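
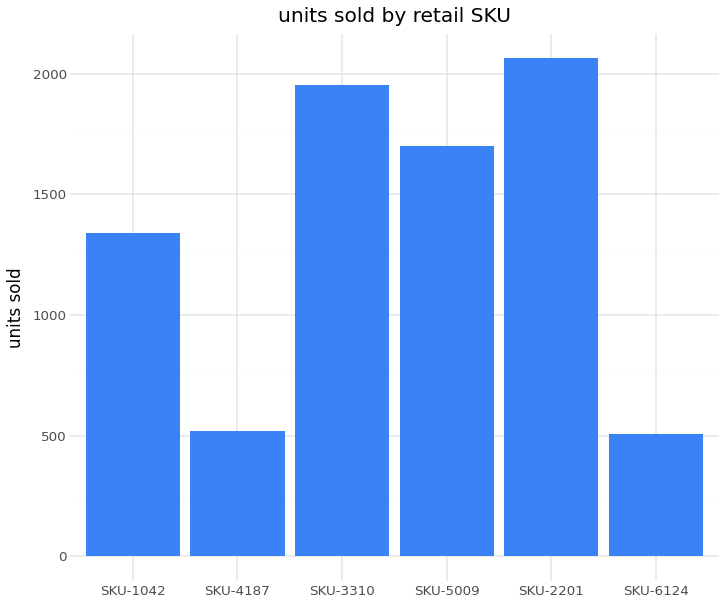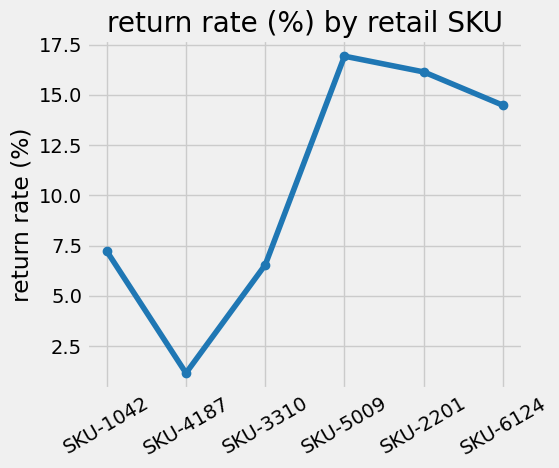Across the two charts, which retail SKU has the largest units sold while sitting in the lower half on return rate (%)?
SKU-3310

Chart 2 median return rate (%) ≈ 10; below-median retail SKUs: SKU-1042, SKU-4187, SKU-3310. Among those, SKU-3310 has the highest units sold (≈ 2000).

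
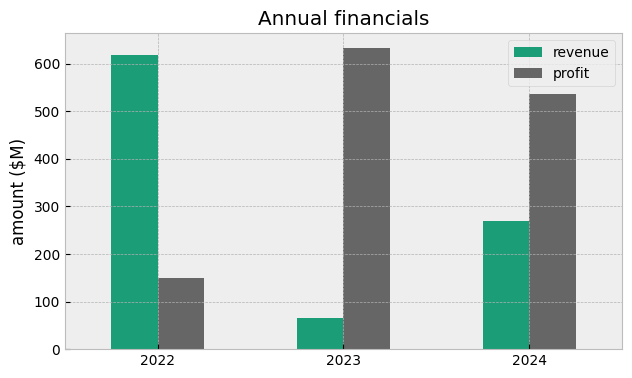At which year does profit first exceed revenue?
2022: profit ≈ 100 vs revenue ≈ 600 (not yet); 2023: profit ≈ 600 vs revenue ≈ 100 (first crossover).

2023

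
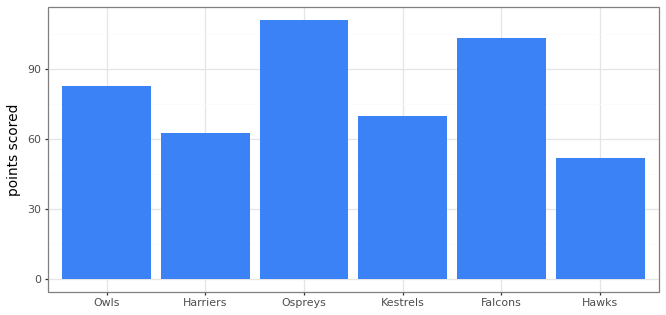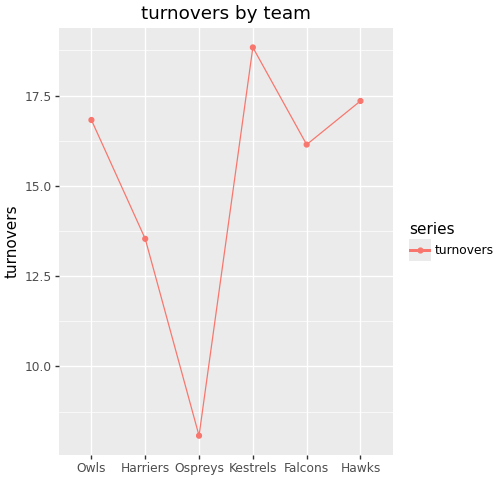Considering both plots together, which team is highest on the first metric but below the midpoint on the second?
Ospreys

Chart 2 median turnovers ≈ 16; below-median teams: Harriers, Ospreys, Falcons. Among those, Ospreys has the highest points scored (≈ 120).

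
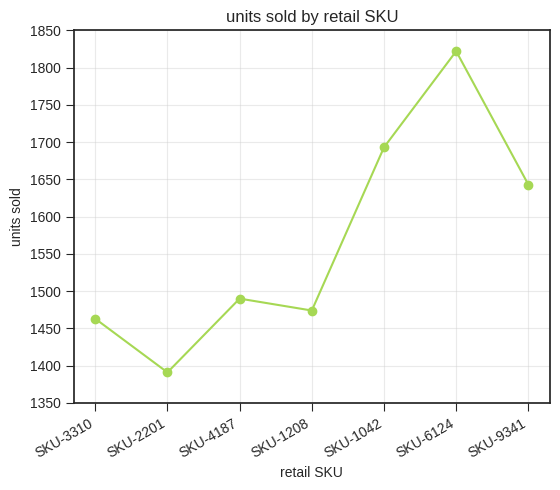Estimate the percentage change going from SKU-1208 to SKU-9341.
SKU-1208 ≈ 1450, SKU-9341 ≈ 1650; (1650 − 1450) / 1450 ≈ +13.8%.

≈ +13.8%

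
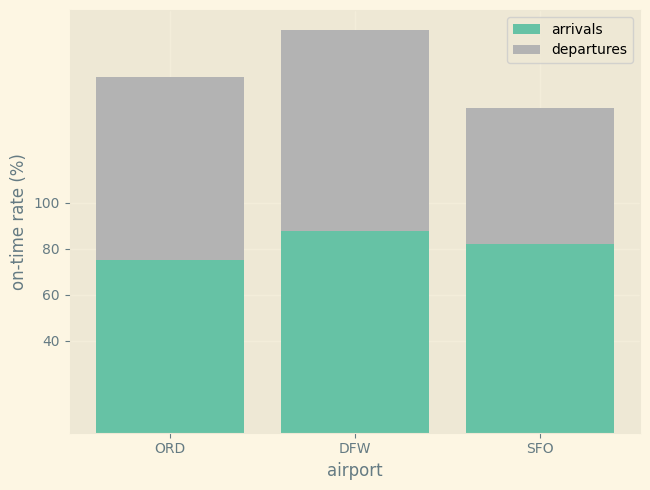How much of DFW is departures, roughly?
departures top ≈ 180, bottom ≈ 80; segment ≈ 100.

≈ 100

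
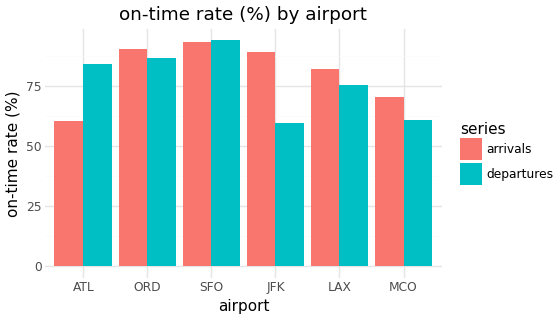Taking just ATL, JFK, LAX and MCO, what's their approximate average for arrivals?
≈ 75

(60 + 90 + 80 + 70) / 4 ≈ 75.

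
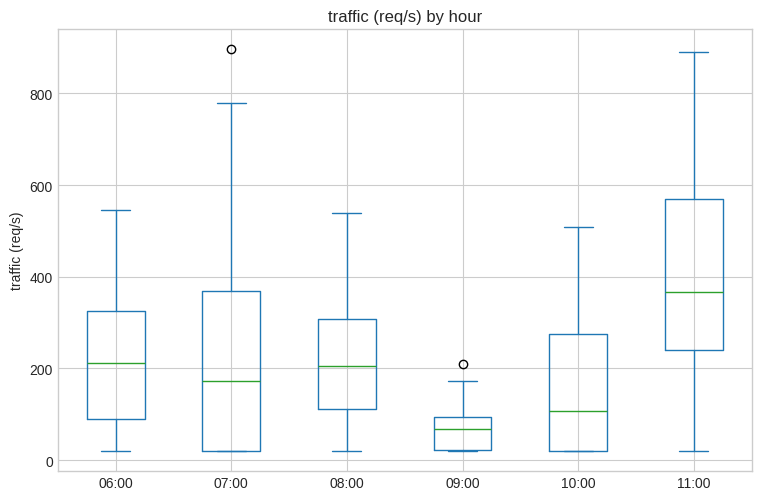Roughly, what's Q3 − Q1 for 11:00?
≈ 300

Q3 ≈ 550, Q1 ≈ 250; IQR ≈ 300.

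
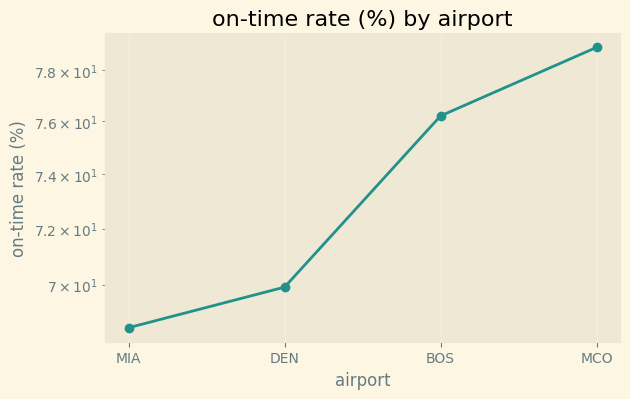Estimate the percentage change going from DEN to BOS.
≈ +8.6%

DEN ≈ 70, BOS ≈ 76; (76 − 70) / 70 ≈ +8.6%.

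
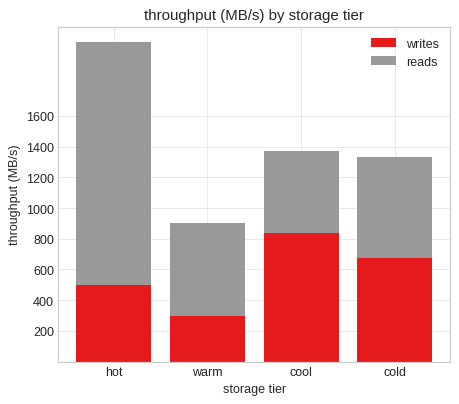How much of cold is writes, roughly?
writes top ≈ 600, bottom ≈ 0; segment ≈ 600.

≈ 600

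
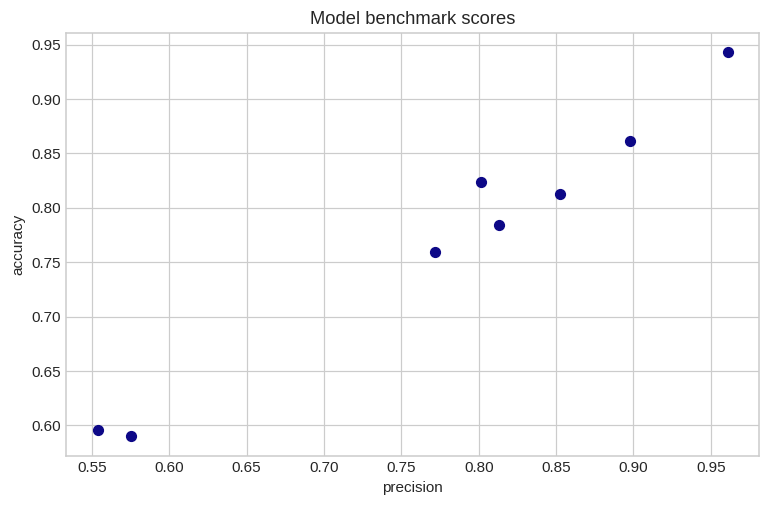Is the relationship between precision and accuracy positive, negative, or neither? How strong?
Points are positively correlated; strong (|r| ≈ 1.0).

positive, strong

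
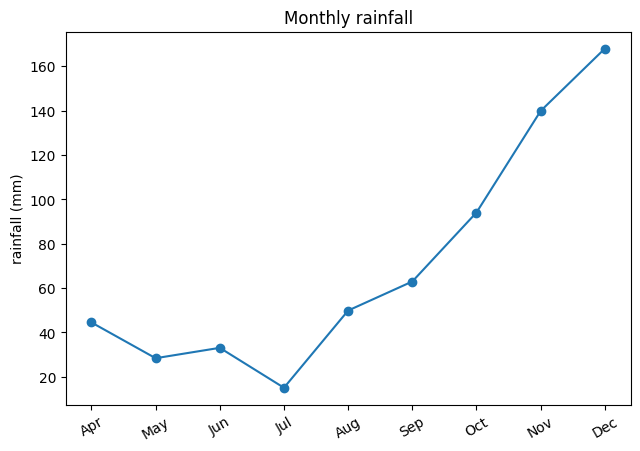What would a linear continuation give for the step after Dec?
≈ 190

Last three: 100, 140, 160 → slope ≈ 30/step → next ≈ 190.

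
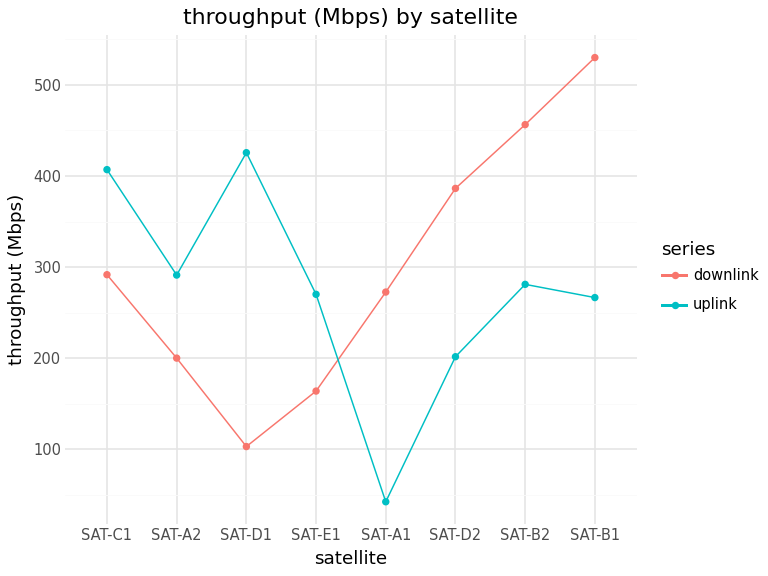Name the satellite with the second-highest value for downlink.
SAT-B2

Top 3 for downlink: SAT-B1 ≈ 550, SAT-B2 ≈ 450, SAT-D2 ≈ 400.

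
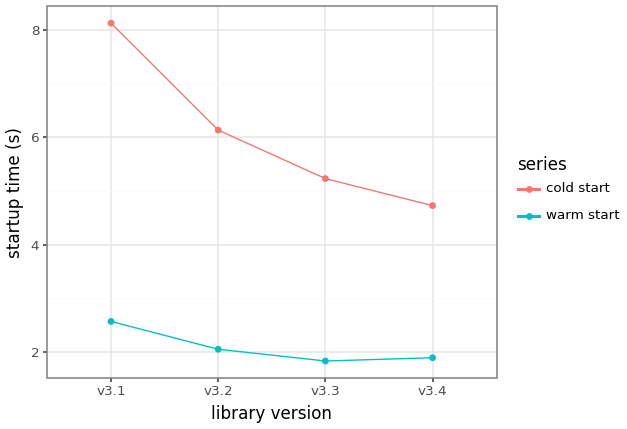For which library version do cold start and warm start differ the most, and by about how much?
v3.1, ≈ 5 s

v3.1: cold start ≈ 8, warm start ≈ 3 → gap ≈ 5. Next-largest (v3.2) is only ≈ 4.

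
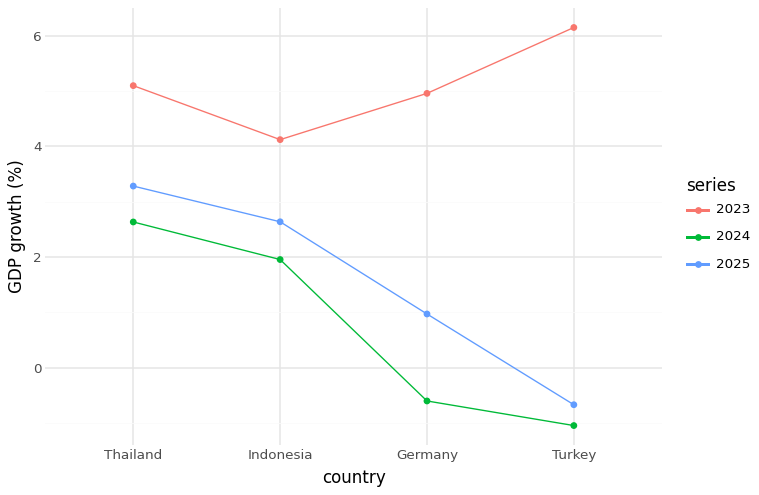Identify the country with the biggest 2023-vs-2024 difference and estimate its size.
Turkey: 2023 ≈ 6, 2024 ≈ -1 → gap ≈ 7. Next-largest (Germany) is only ≈ 6.

Turkey, ≈ 7 %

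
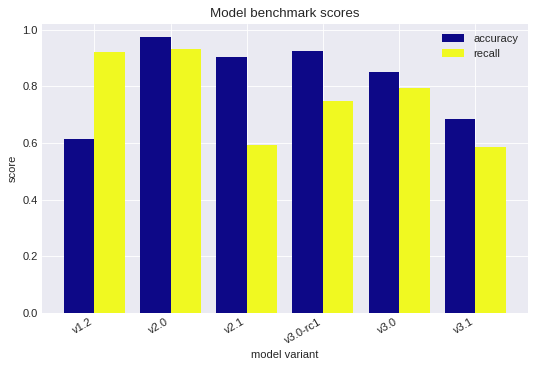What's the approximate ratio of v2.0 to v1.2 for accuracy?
≈ 1.67×

v2.0 ≈ 1.0, v1.2 ≈ 0.6; 1.0/0.6 ≈ 1.67.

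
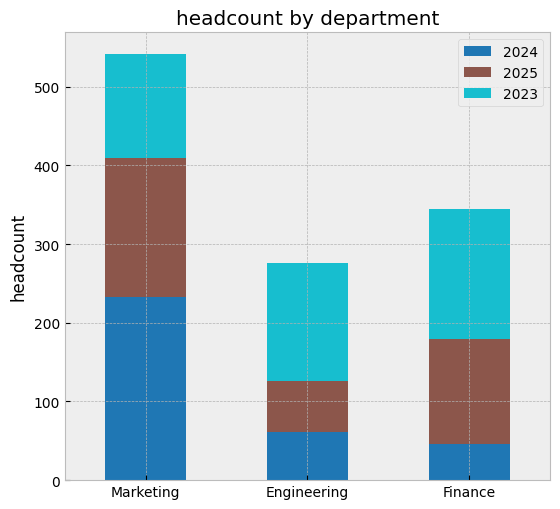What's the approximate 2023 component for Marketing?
2023 top ≈ 550, bottom ≈ 400; segment ≈ 150.

≈ 150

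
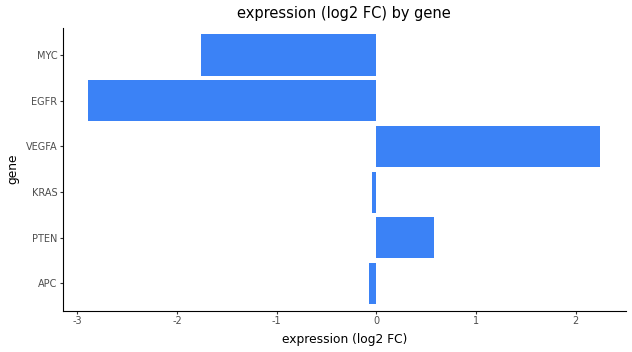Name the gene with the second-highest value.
Top 3: VEGFA ≈ 2.0, PTEN ≈ 0.5, KRAS ≈ 0.0.

PTEN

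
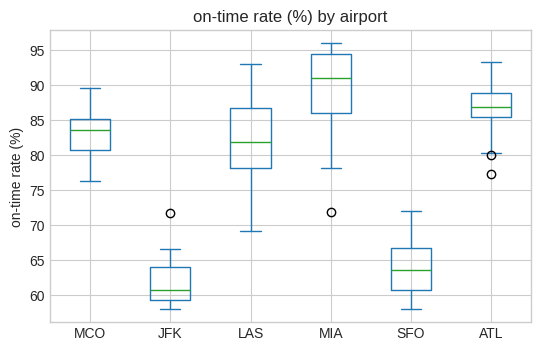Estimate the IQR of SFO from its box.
≈ 5

Q3 ≈ 65, Q1 ≈ 60; IQR ≈ 5.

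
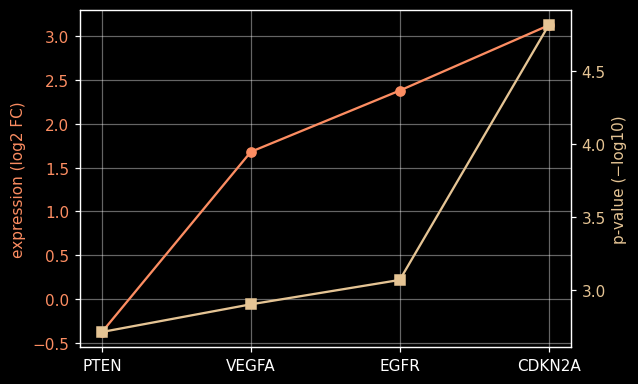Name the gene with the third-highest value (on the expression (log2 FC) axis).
VEGFA

Top 4 (on the expression (log2 FC) axis): CDKN2A ≈ 3.0, EGFR ≈ 2.5, VEGFA ≈ 1.5, PTEN ≈ -0.5.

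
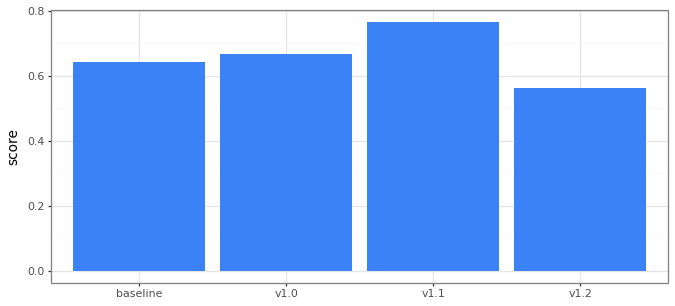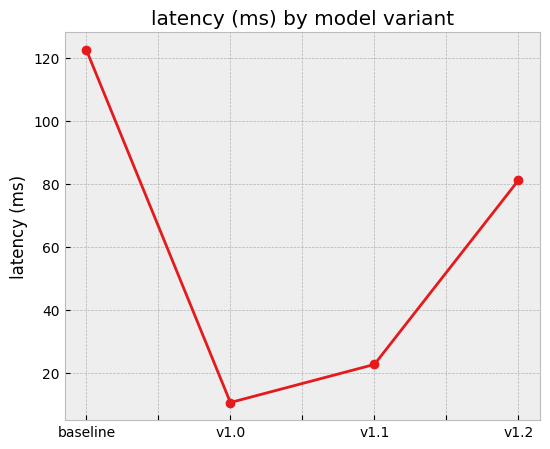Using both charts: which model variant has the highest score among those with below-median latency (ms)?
v1.1

Chart 2 median latency (ms) ≈ 60; below-median model variants: v1.0, v1.1. Among those, v1.1 has the highest score (≈ 0.8).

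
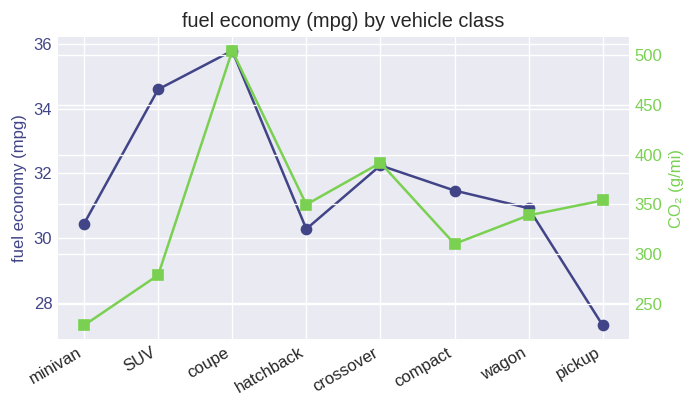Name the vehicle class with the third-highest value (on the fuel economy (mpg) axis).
Top 4 (on the fuel economy (mpg) axis): coupe ≈ 36, SUV ≈ 35, crossover ≈ 32, compact ≈ 31.

crossover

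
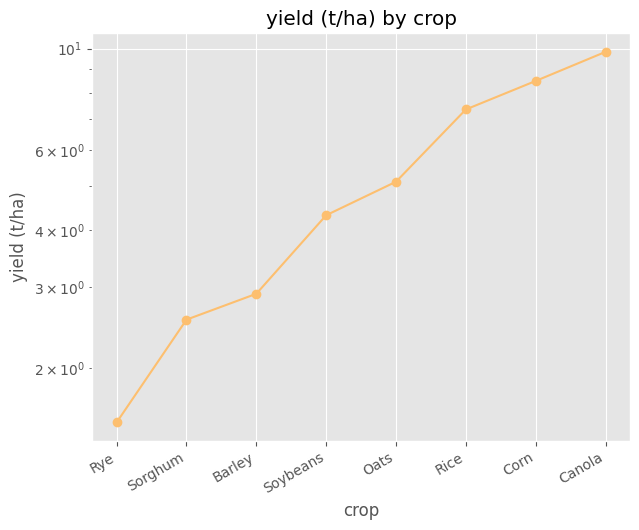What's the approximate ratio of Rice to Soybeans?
Rice ≈ 7, Soybeans ≈ 4; 7/4 ≈ 1.75.

≈ 1.75×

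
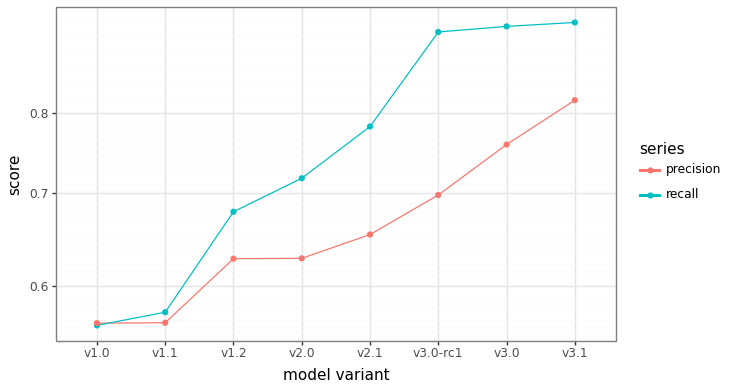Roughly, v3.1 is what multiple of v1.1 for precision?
≈ 1.45×

v3.1 ≈ 0.80, v1.1 ≈ 0.55; 0.80/0.55 ≈ 1.45.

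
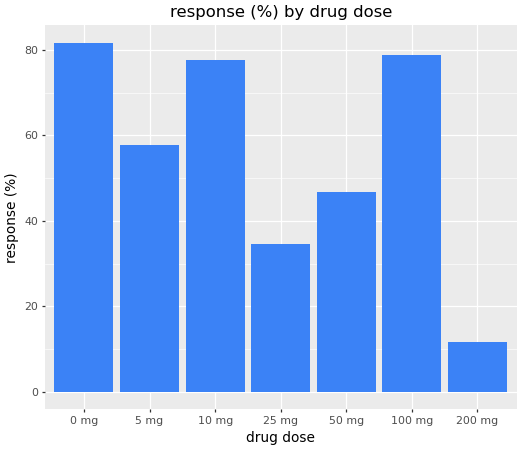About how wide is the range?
≈ 70

Max 0 mg ≈ 80, min 200 mg ≈ 10; range ≈ 70.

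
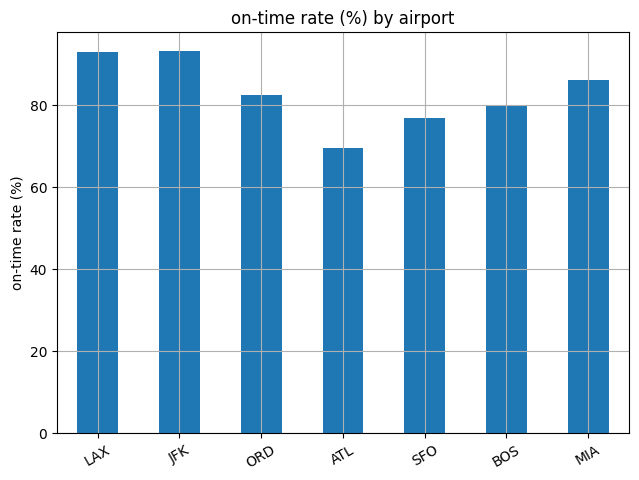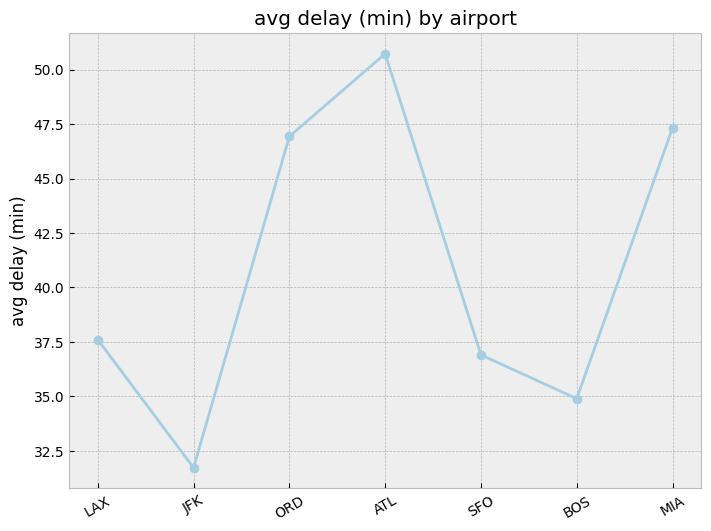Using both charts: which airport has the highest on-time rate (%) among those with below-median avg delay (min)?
JFK

Chart 2 median avg delay (min) ≈ 40; below-median airports: JFK, SFO, BOS. Among those, JFK has the highest on-time rate (%) (≈ 90).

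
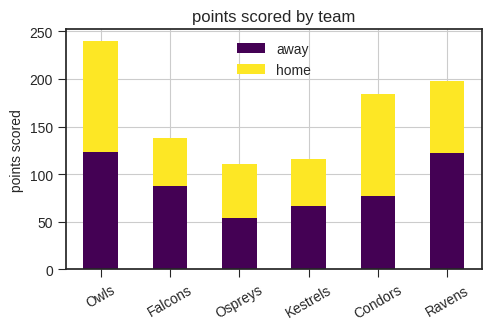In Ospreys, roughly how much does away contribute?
≈ 60

away top ≈ 60, bottom ≈ 0; segment ≈ 60.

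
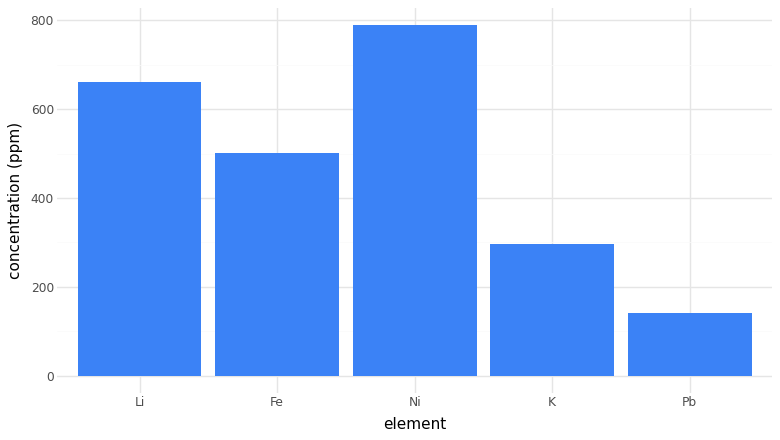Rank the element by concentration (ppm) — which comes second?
Li

Top 3: Ni ≈ 800, Li ≈ 700, Fe ≈ 500.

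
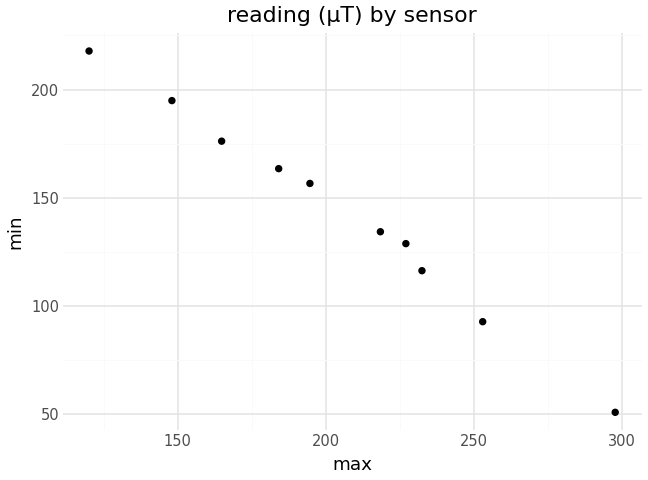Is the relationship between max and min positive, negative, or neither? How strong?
negative, strong

Points are negatively correlated; strong (|r| ≈ 1.0).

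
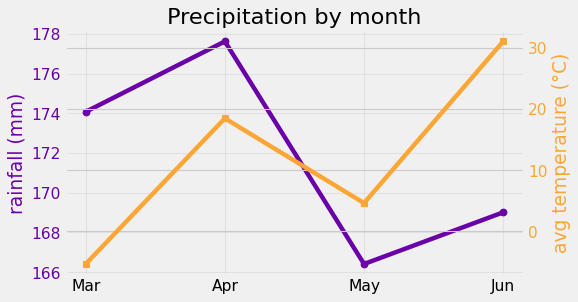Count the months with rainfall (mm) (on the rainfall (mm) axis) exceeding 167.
Above 167: Mar, Apr, Jun.

3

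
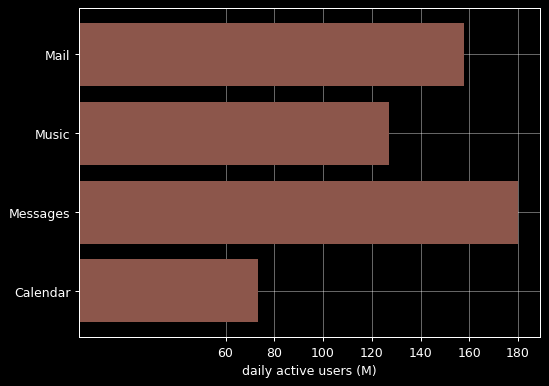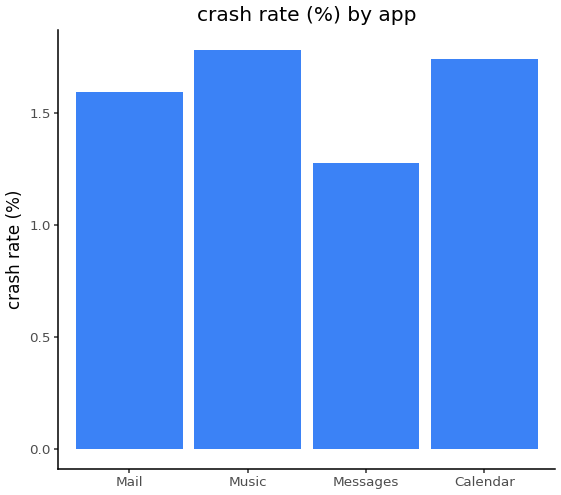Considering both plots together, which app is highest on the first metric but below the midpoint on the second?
Messages

Chart 2 median crash rate (%) ≈ 1.6; below-median apps: Mail, Messages. Among those, Messages has the highest daily active users (M) (≈ 180).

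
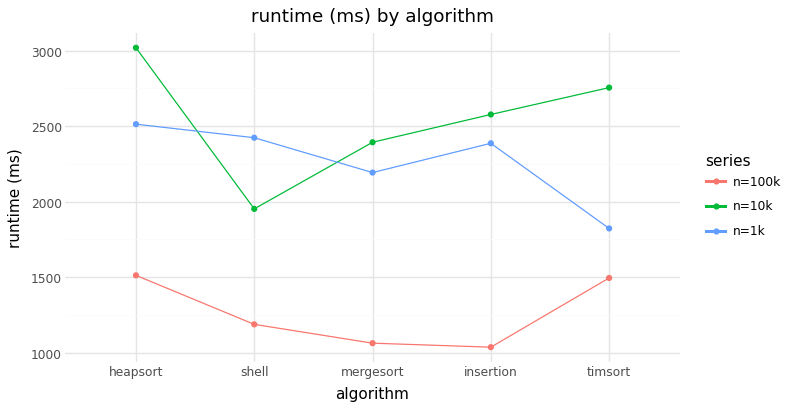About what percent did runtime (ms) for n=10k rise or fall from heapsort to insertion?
≈ -13.3%

heapsort ≈ 3000, insertion ≈ 2600; (2600 − 3000) / 3000 ≈ -13.3%.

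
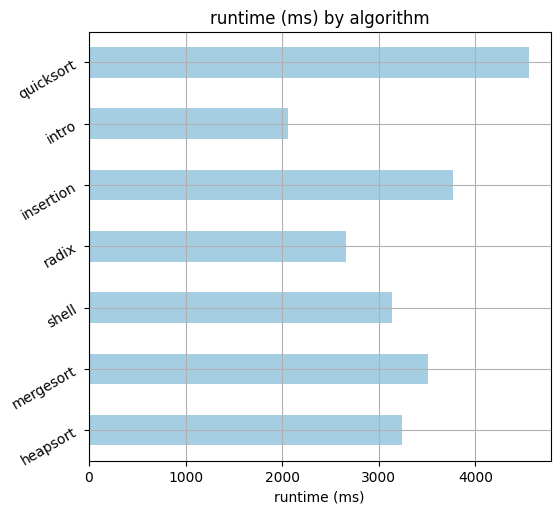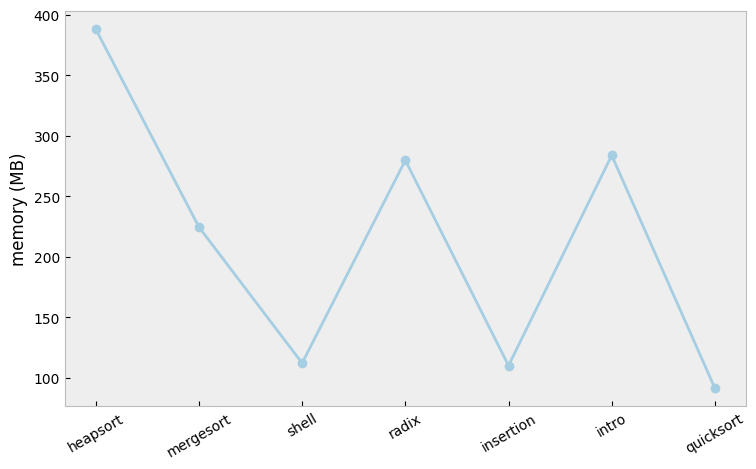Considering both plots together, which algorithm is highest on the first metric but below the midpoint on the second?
quicksort

Chart 2 median memory (MB) ≈ 200; below-median algorithms: shell, insertion, quicksort. Among those, quicksort has the highest runtime (ms) (≈ 4500).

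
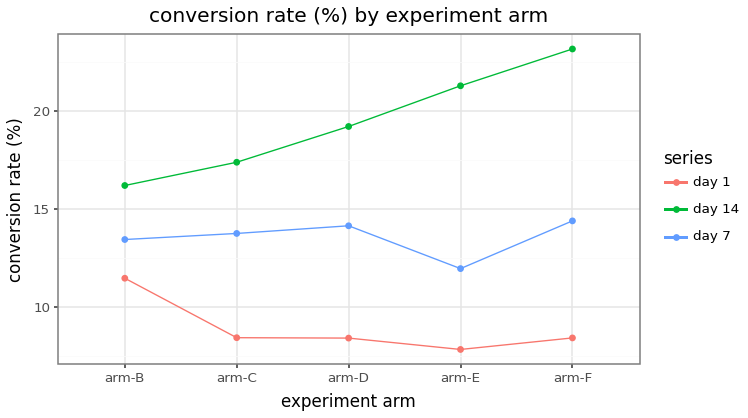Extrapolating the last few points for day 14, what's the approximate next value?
≈ 26

Last three: 20, 22, 24 → slope ≈ 2/step → next ≈ 26.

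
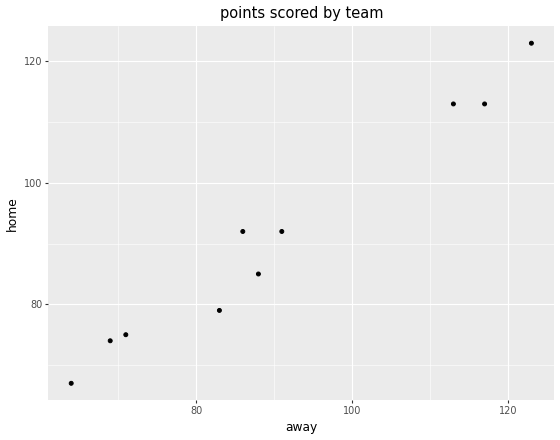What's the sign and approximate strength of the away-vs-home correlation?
Points are positively correlated; strong (|r| ≈ 1.0).

positive, strong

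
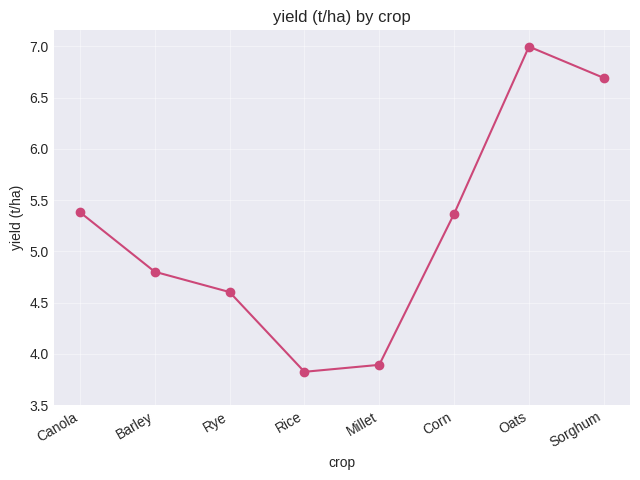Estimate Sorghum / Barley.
≈ 1.3×

Sorghum ≈ 6.5, Barley ≈ 5.0; 6.5/5.0 ≈ 1.3.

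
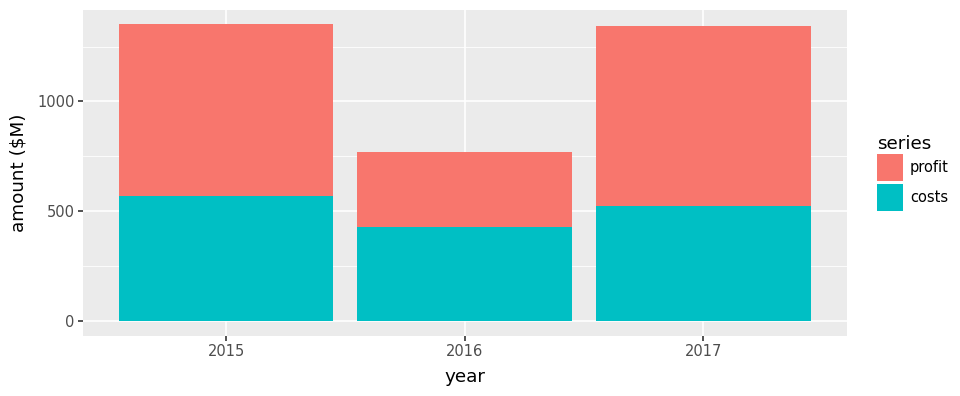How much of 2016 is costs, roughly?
costs top ≈ 400, bottom ≈ 0; segment ≈ 400.

≈ 400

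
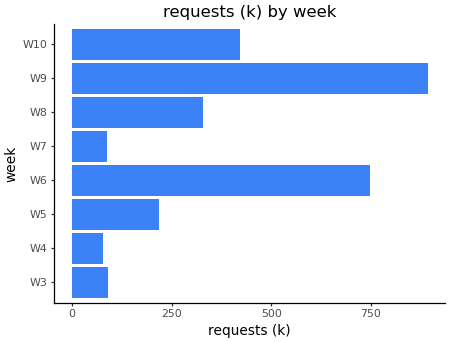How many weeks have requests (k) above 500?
2

Above 500: W6, W9.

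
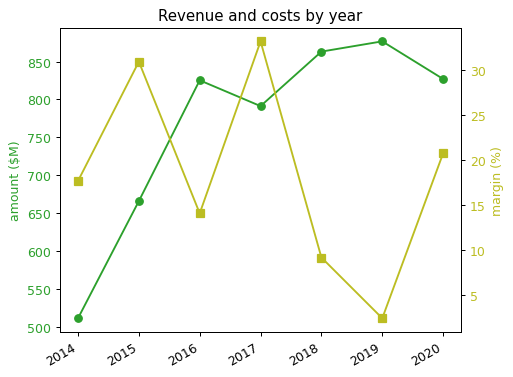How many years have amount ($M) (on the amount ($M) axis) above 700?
5

Above 700: 2016, 2017, 2018, 2019, 2020.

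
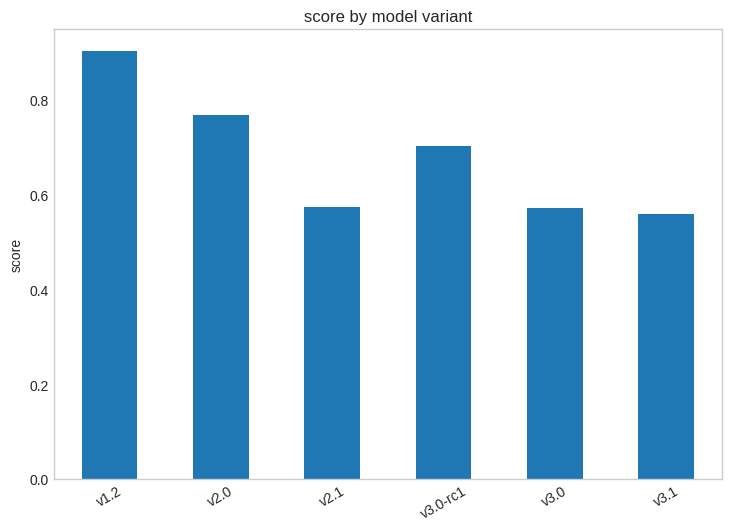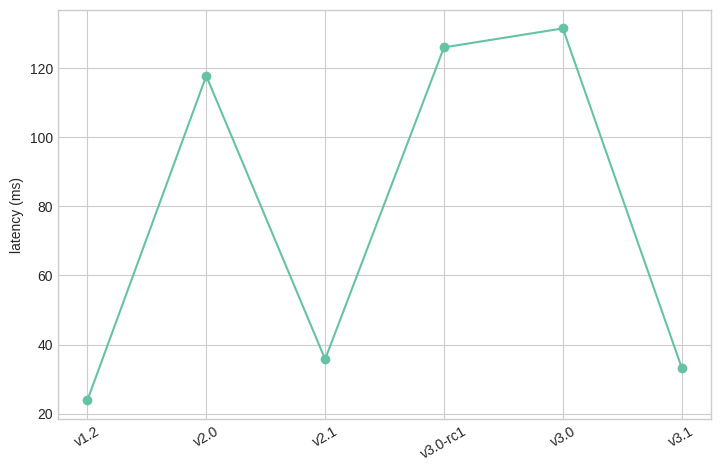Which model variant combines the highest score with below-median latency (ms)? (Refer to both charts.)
Chart 2 median latency (ms) ≈ 80; below-median model variants: v1.2, v2.1, v3.1. Among those, v1.2 has the highest score (≈ 0.9).

v1.2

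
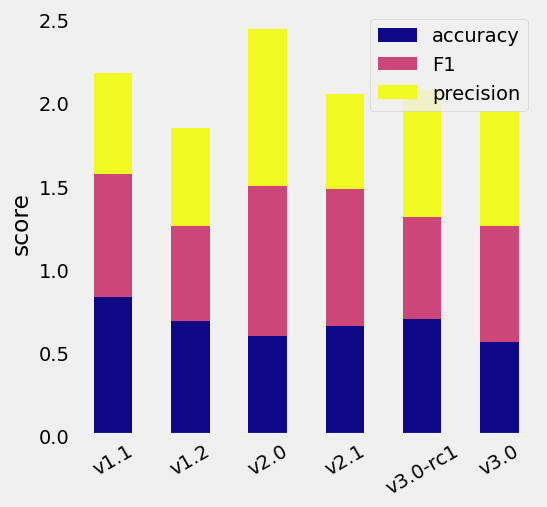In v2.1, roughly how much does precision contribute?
precision top ≈ 2.0, bottom ≈ 1.5; segment ≈ 0.5.

≈ 0.5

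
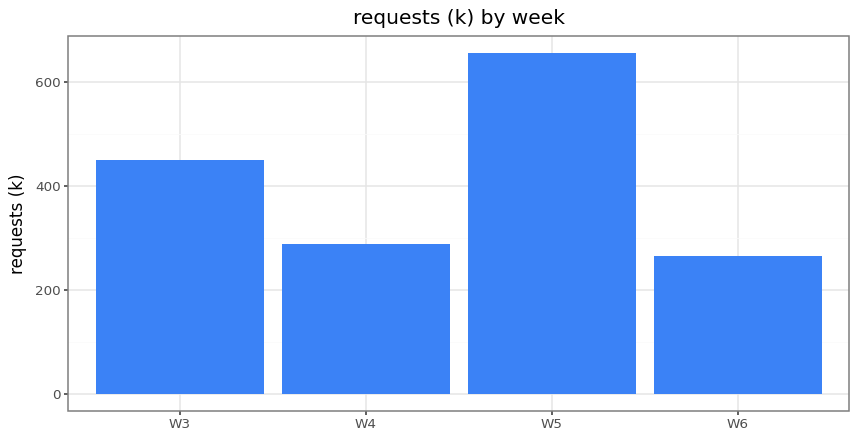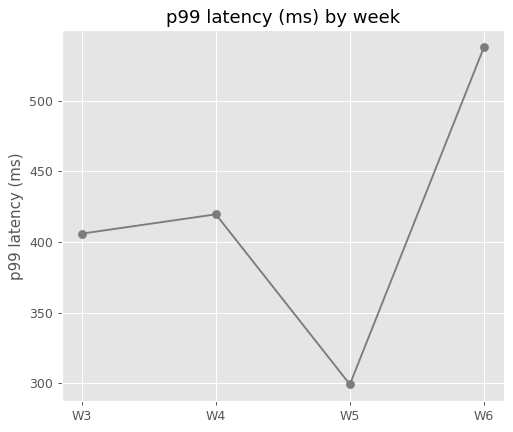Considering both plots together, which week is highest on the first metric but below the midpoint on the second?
W5

Chart 2 median p99 latency (ms) ≈ 400; below-median weeks: W3, W5. Among those, W5 has the highest requests (k) (≈ 700).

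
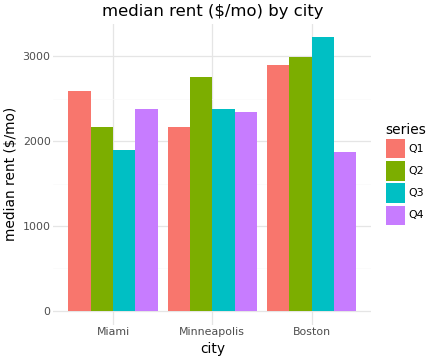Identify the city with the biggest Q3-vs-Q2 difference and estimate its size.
Minneapolis: Q3 ≈ 2500, Q2 ≈ 3000 → gap ≈ 500. Next-largest (Miami) is only ≈ 0.

Minneapolis, ≈ 500 $/mo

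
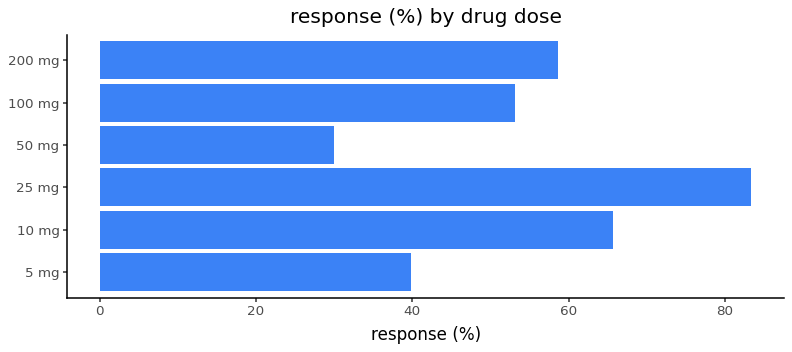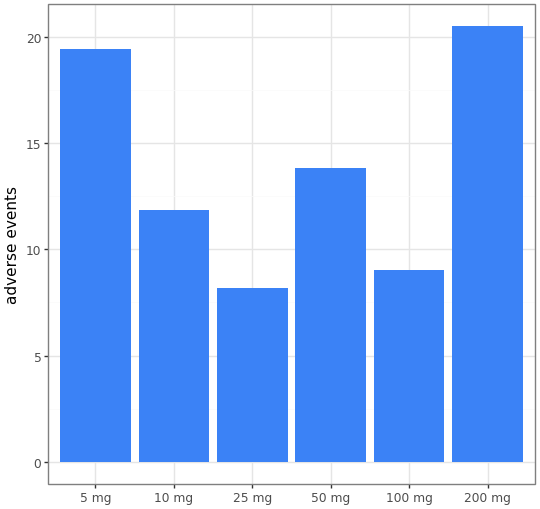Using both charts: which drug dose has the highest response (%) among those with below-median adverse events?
Chart 2 median adverse events ≈ 12; below-median drug doses: 10 mg, 25 mg, 100 mg. Among those, 25 mg has the highest response (%) (≈ 80).

25 mg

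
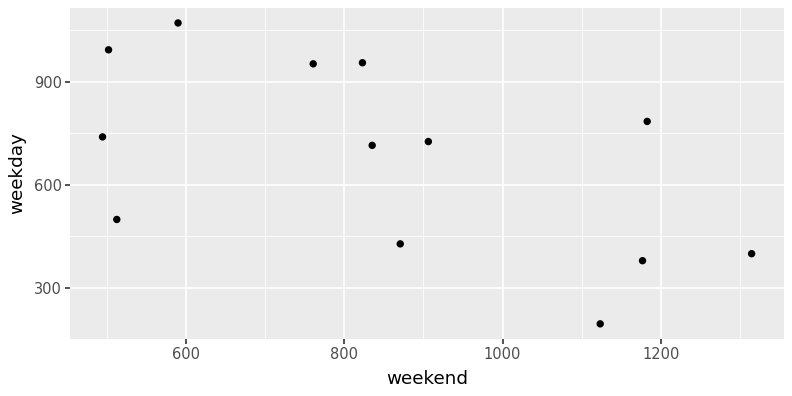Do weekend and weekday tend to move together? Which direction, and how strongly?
negative, moderate

Points are negatively correlated; moderate (|r| ≈ 0.6).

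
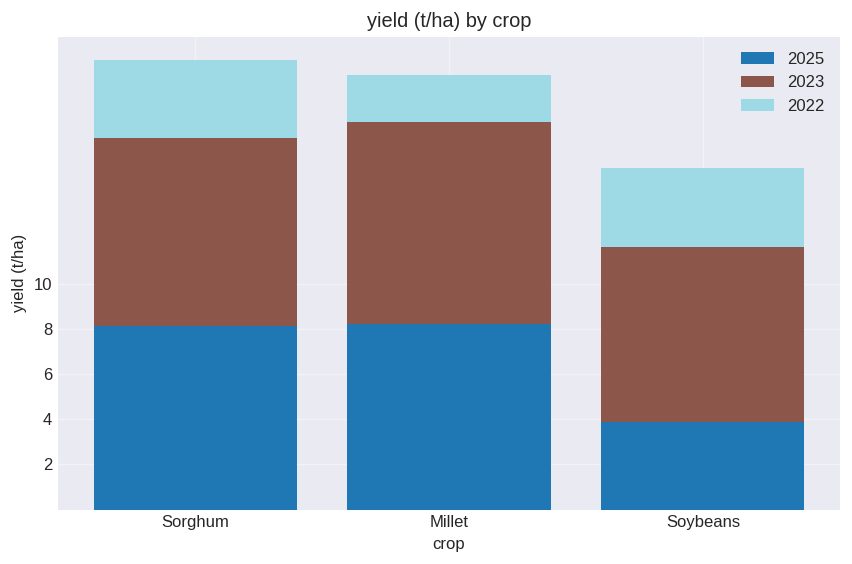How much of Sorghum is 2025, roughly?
≈ 8

2025 top ≈ 8, bottom ≈ 0; segment ≈ 8.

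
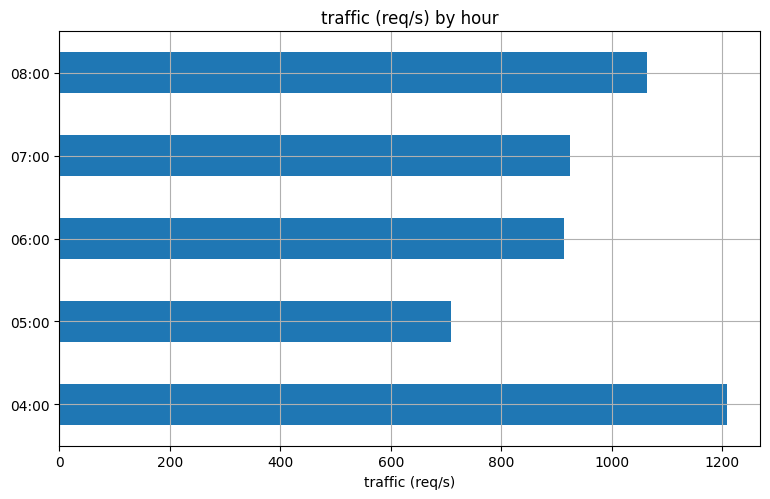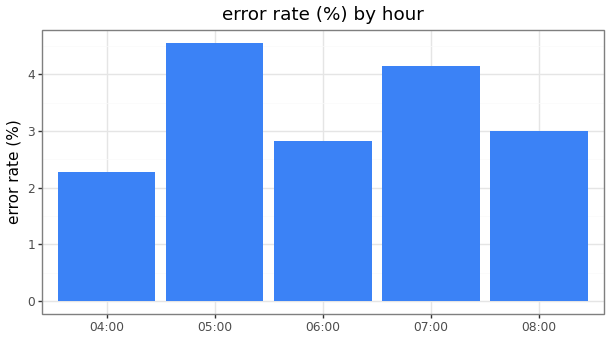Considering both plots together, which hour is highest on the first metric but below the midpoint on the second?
04:00

Chart 2 median error rate (%) ≈ 3; below-median hours: 04:00, 06:00. Among those, 04:00 has the highest traffic (req/s) (≈ 1200).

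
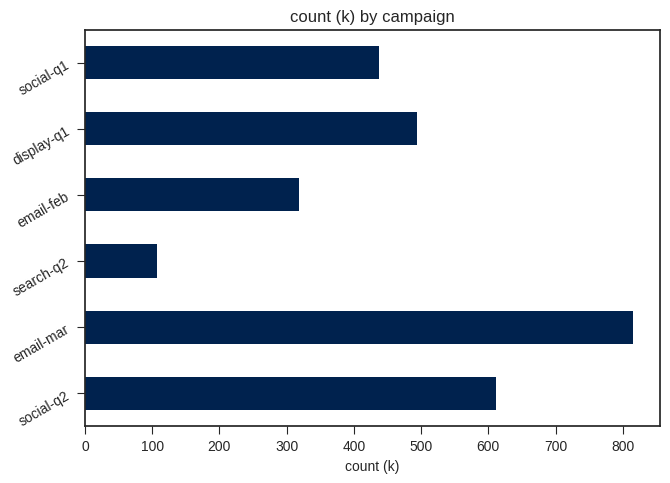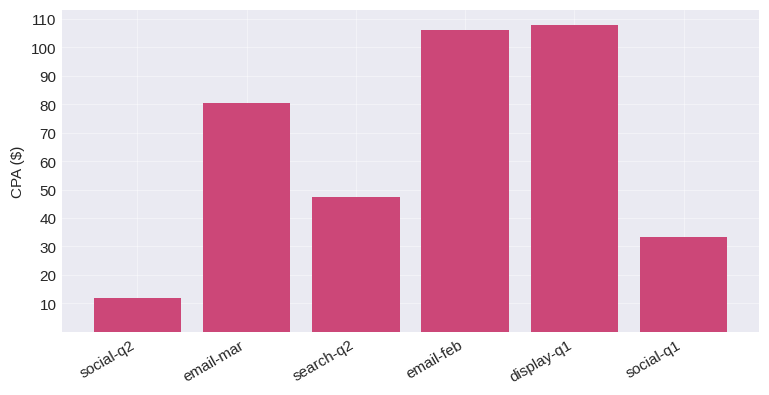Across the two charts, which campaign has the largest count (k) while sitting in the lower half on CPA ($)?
social-q2

Chart 2 median CPA ($) ≈ 60; below-median campaigns: social-q2, search-q2, social-q1. Among those, social-q2 has the highest count (k) (≈ 600).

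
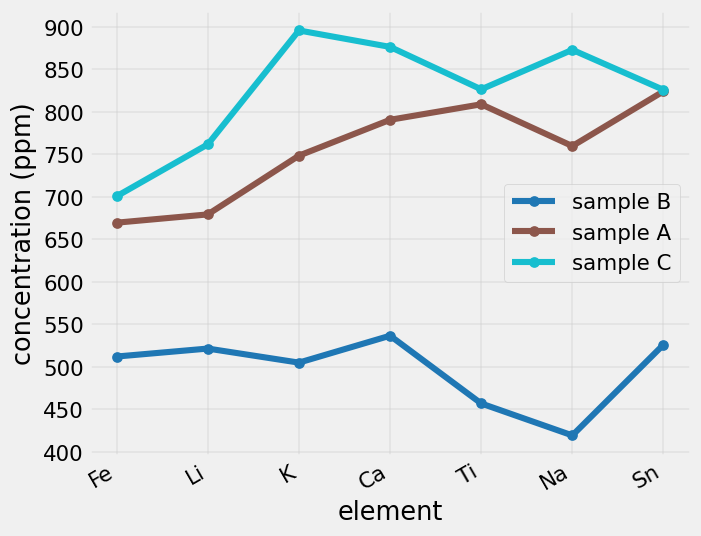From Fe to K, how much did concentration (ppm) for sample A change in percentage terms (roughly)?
Fe ≈ 650, K ≈ 750; (750 − 650) / 650 ≈ +15.4%.

≈ +15.4%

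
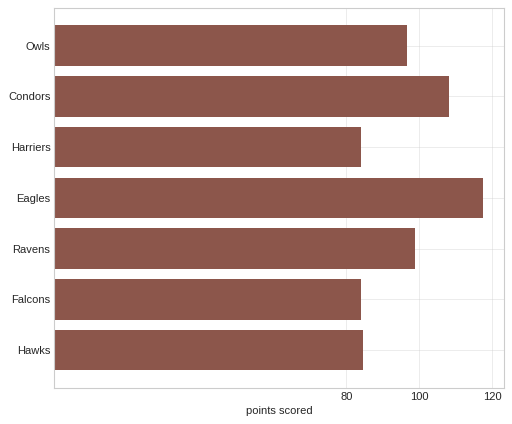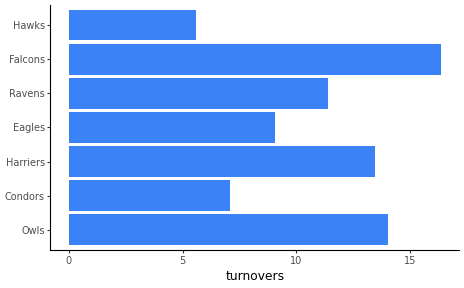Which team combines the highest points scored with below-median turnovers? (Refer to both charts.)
Chart 2 median turnovers ≈ 12; below-median teams: Condors, Eagles, Hawks. Among those, Eagles has the highest points scored (≈ 120).

Eagles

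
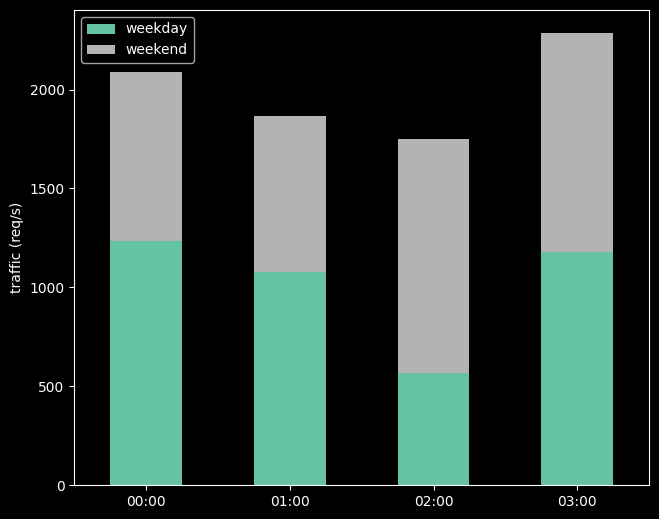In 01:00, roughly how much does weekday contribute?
weekday top ≈ 1000, bottom ≈ 0; segment ≈ 1000.

≈ 1000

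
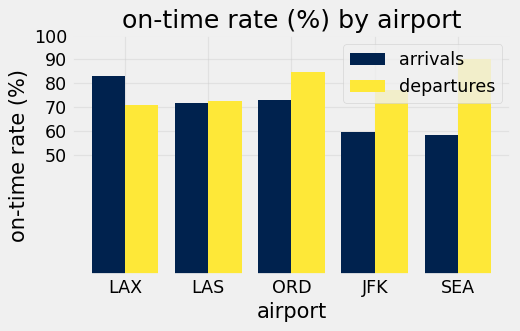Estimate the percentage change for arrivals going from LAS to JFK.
LAS ≈ 70, JFK ≈ 60; (60 − 70) / 70 ≈ -14.3%.

≈ -14.3%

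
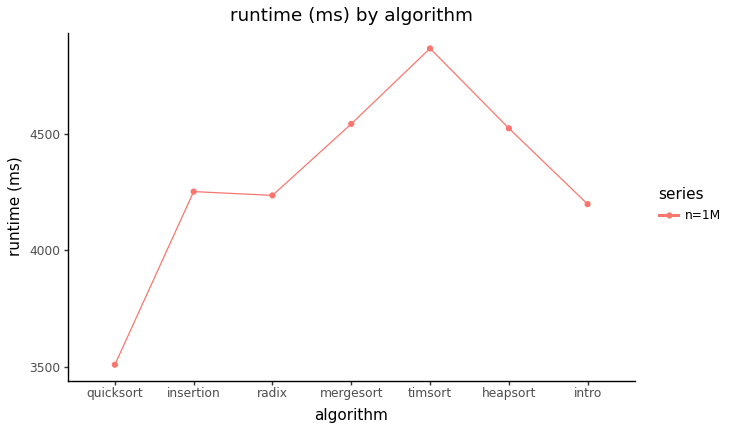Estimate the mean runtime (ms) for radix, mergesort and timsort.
≈ 4533

(4200 + 4600 + 4800) / 3 ≈ 4533.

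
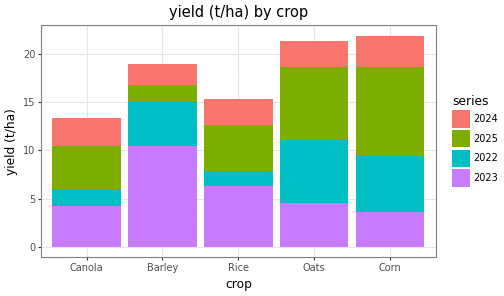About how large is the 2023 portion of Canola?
2023 top ≈ 4, bottom ≈ 0; segment ≈ 4.

≈ 4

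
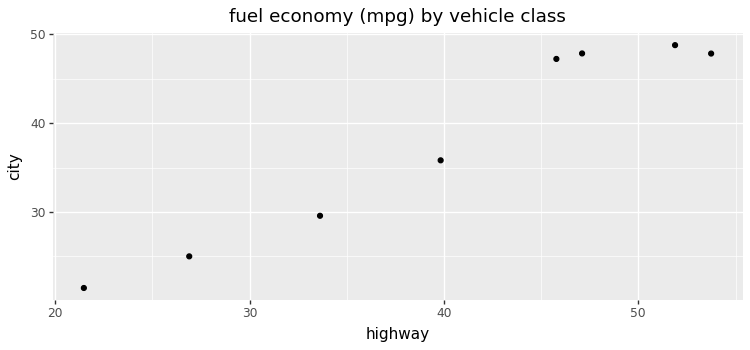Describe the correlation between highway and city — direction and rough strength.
positive, strong

Points are positively correlated; strong (|r| ≈ 1.0).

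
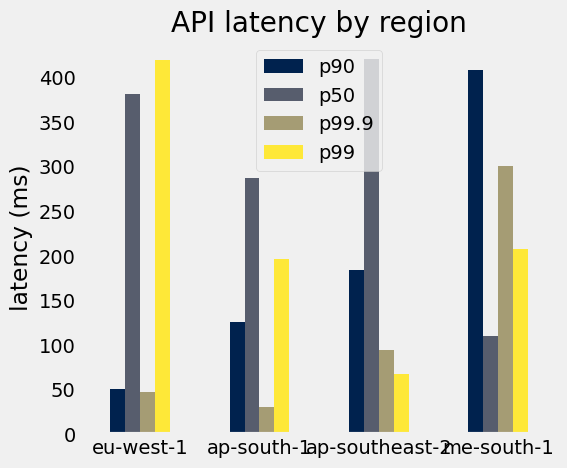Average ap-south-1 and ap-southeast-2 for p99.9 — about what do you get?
(50 + 100) / 2 ≈ 75.

≈ 75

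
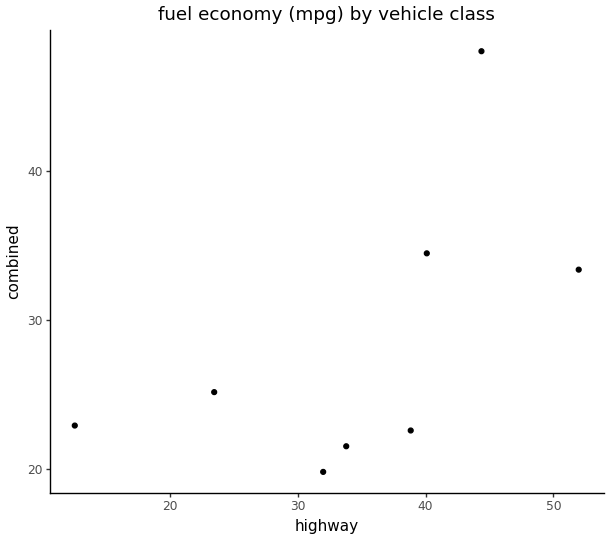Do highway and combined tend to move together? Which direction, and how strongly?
Points are positively correlated; moderate (|r| ≈ 0.6).

positive, moderate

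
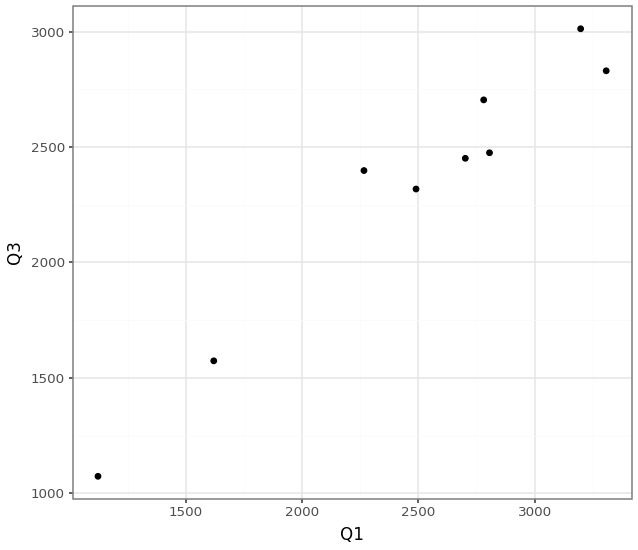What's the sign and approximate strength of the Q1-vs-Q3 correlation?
positive, strong

Points are positively correlated; strong (|r| ≈ 1.0).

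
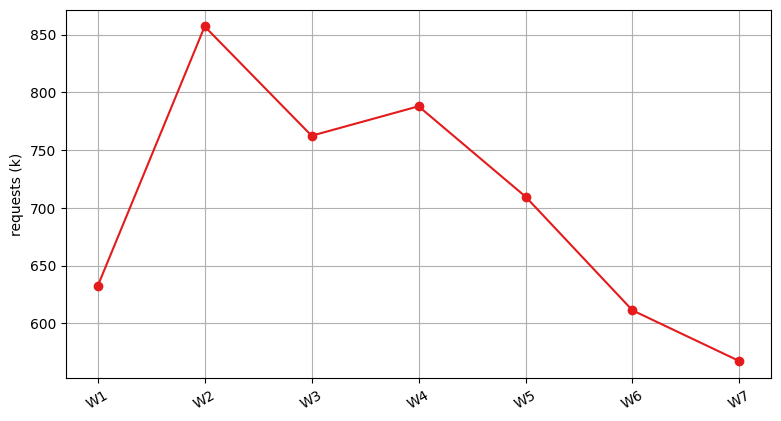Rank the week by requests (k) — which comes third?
W3

Top 4: W2 ≈ 850, W4 ≈ 800, W3 ≈ 750, W5 ≈ 700.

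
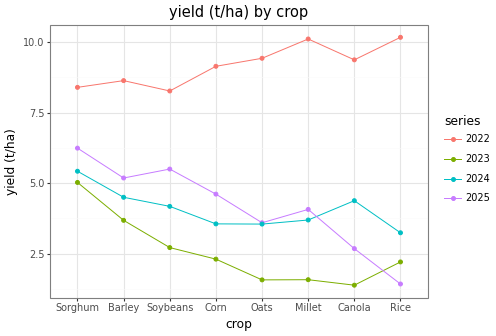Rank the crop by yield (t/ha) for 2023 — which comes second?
Barley

Top 3 for 2023: Sorghum ≈ 5, Barley ≈ 4, Soybeans ≈ 3.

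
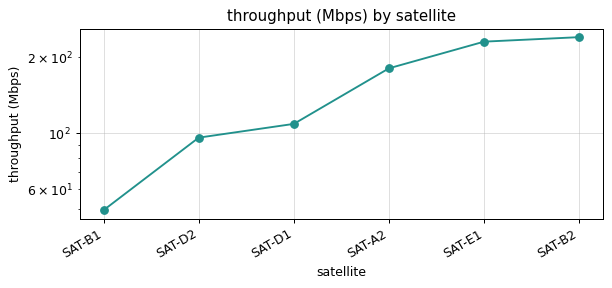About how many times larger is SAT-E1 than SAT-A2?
≈ 1.33×

SAT-E1 ≈ 240, SAT-A2 ≈ 180; 240/180 ≈ 1.33.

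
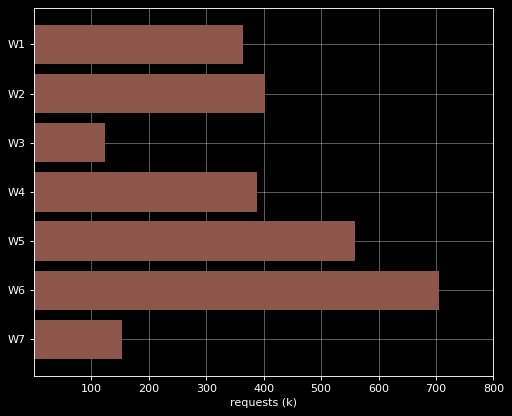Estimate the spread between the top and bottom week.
≈ 600

Max W6 ≈ 700, min W3 ≈ 100; range ≈ 600.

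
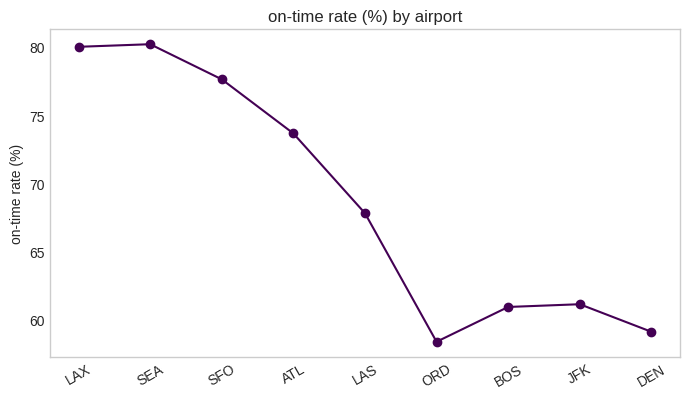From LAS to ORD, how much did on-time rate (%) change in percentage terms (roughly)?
≈ -14.7%

LAS ≈ 68, ORD ≈ 58; (58 − 68) / 68 ≈ -14.7%.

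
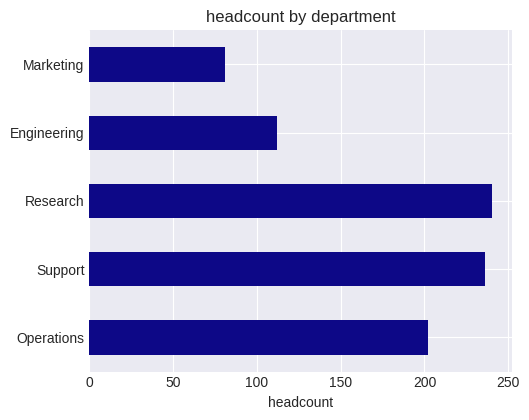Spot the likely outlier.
Marketing

Marketing ≈ 80; the rest sit between ≈ 120 and ≈ 240.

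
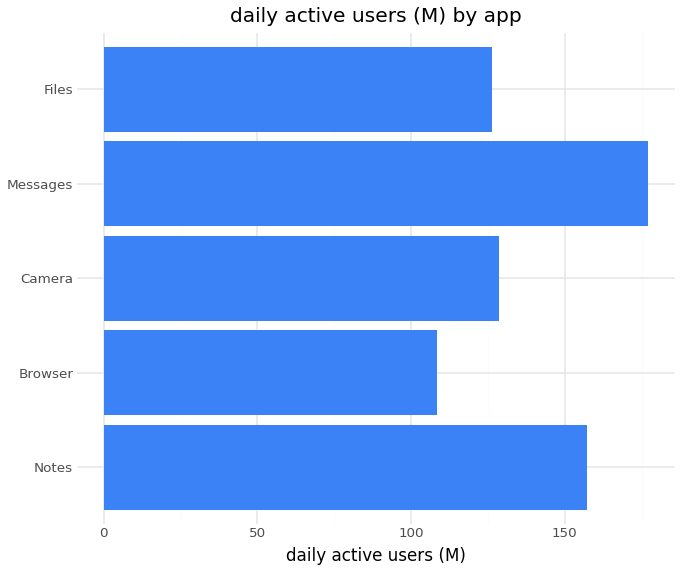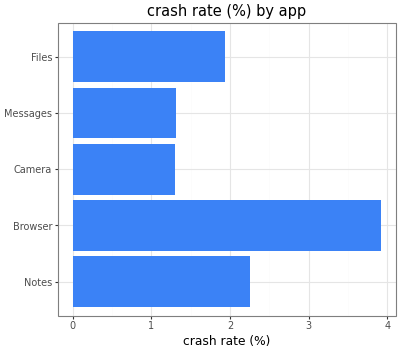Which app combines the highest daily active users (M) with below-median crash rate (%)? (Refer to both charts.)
Chart 2 median crash rate (%) ≈ 2; below-median apps: Camera, Messages. Among those, Messages has the highest daily active users (M) (≈ 180).

Messages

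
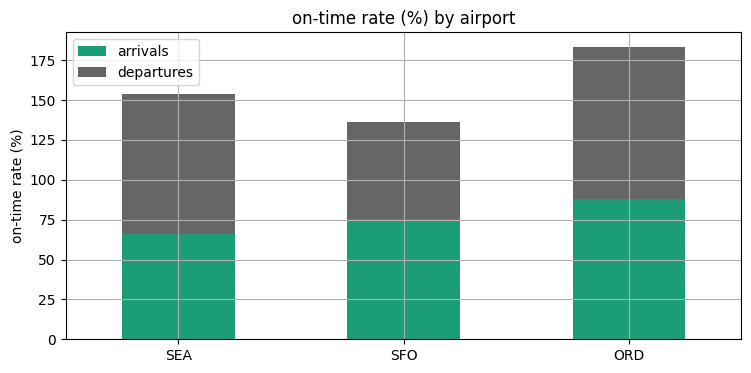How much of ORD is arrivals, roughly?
arrivals top ≈ 80, bottom ≈ 0; segment ≈ 80.

≈ 80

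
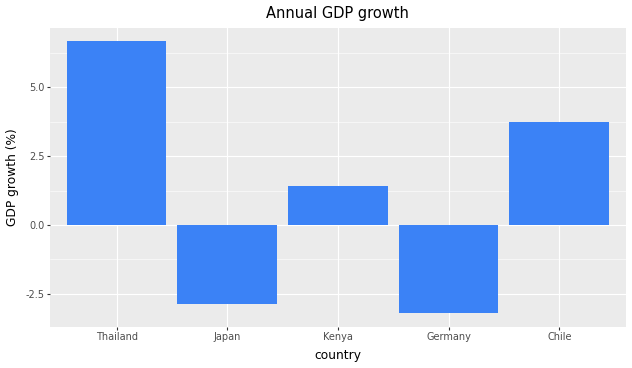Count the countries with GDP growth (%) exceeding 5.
Above 5: Thailand.

1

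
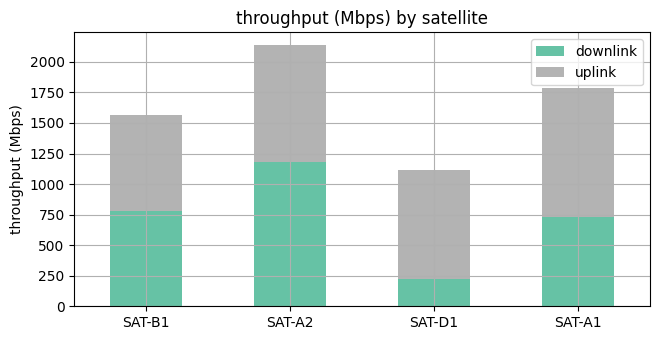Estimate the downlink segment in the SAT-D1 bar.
downlink top ≈ 200, bottom ≈ 0; segment ≈ 200.

≈ 200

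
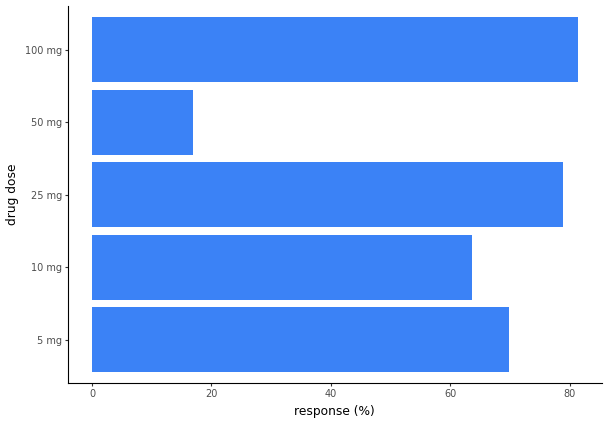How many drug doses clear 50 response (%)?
Above 50: 5 mg, 10 mg, 25 mg, 100 mg.

4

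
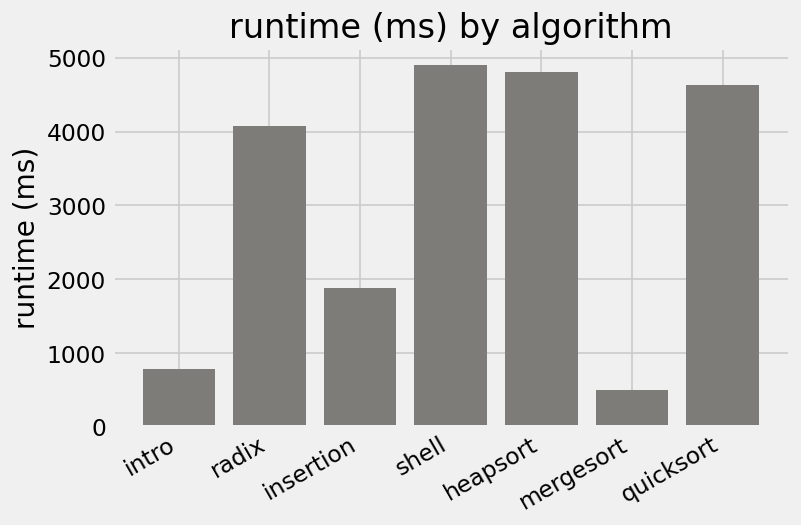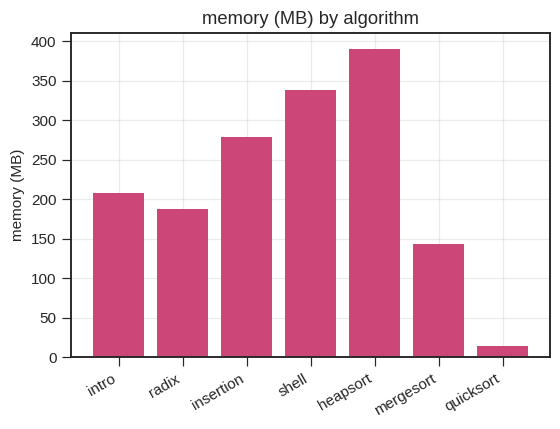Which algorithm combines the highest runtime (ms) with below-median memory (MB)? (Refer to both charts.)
quicksort

Chart 2 median memory (MB) ≈ 200; below-median algorithms: radix, mergesort, quicksort. Among those, quicksort has the highest runtime (ms) (≈ 4500).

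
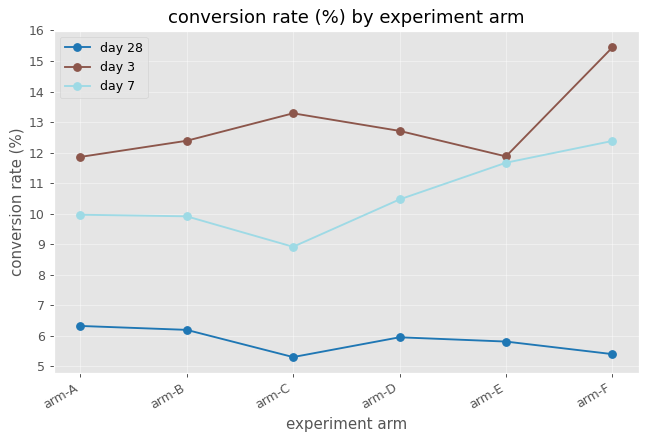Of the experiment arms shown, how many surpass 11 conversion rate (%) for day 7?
Above 11: arm-E, arm-F.

2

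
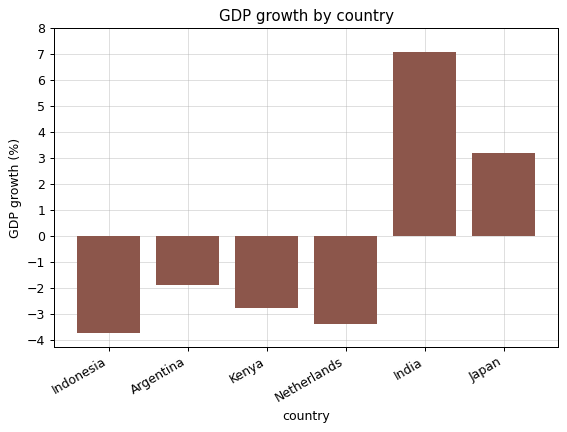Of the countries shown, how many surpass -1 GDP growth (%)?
Above -1: India, Japan.

2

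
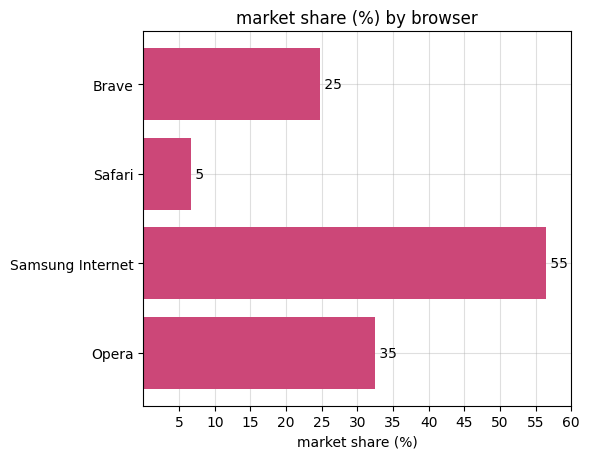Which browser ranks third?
Top 4: Samsung Internet ≈ 55, Opera ≈ 35, Brave ≈ 25, Safari ≈ 5.

Brave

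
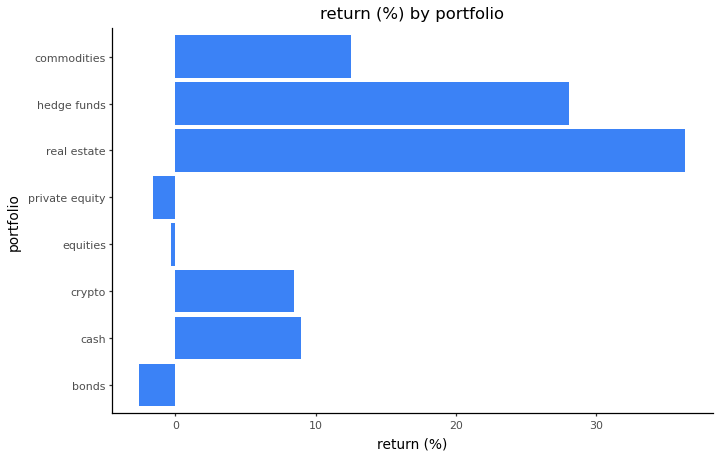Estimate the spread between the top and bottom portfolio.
≈ 40

Max real estate ≈ 35, min bonds ≈ -5; range ≈ 40.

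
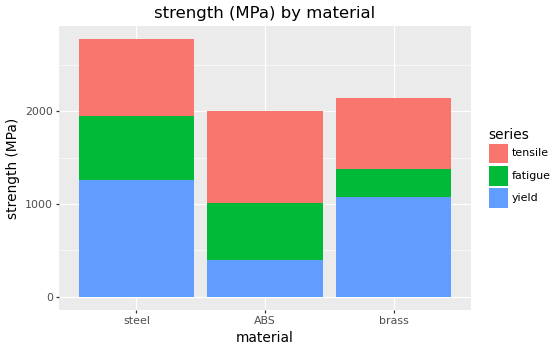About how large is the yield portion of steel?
yield top ≈ 1500, bottom ≈ 0; segment ≈ 1500.

≈ 1500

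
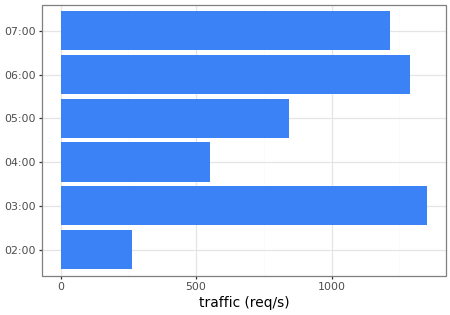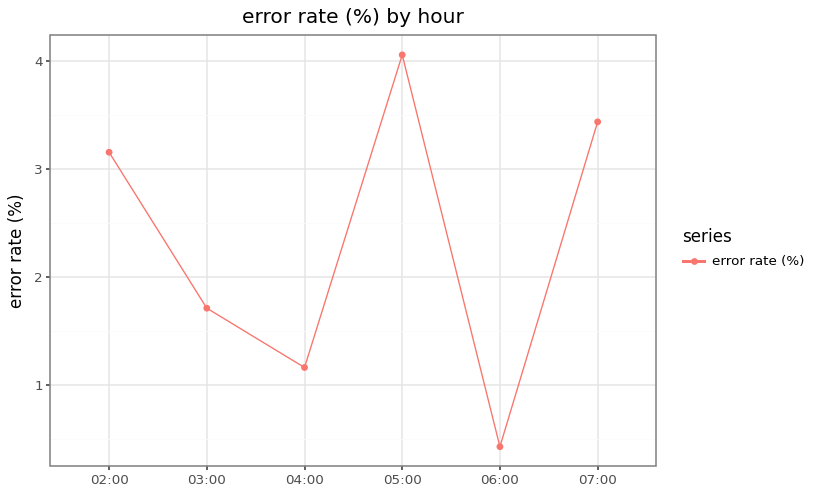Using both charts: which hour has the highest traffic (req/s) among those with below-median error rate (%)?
03:00

Chart 2 median error rate (%) ≈ 2.5; below-median hours: 03:00, 04:00, 06:00. Among those, 03:00 has the highest traffic (req/s) (≈ 1400).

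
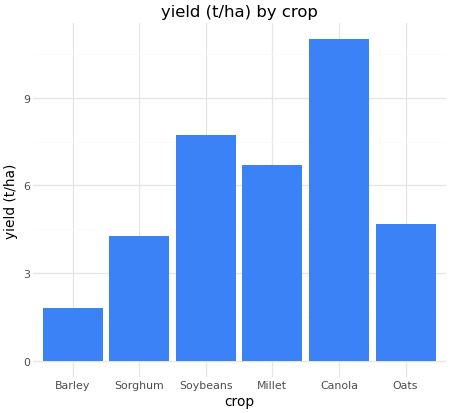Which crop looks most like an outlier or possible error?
Canola ≈ 11; the rest sit between ≈ 2 and ≈ 8.

Canola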